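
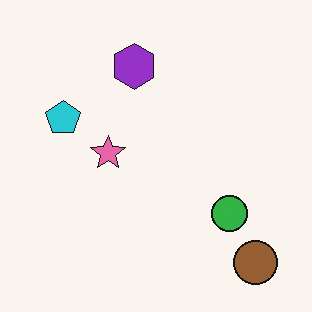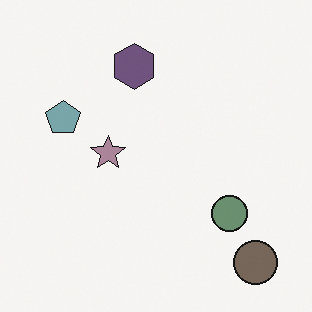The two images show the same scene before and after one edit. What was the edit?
The second image is the first heavily desaturated.

All colors are more muted and greyish — a global saturation change.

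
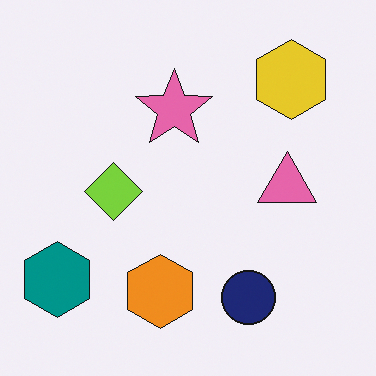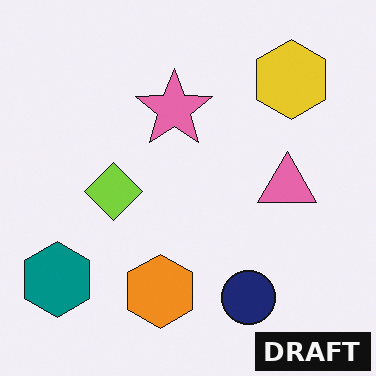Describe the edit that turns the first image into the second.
Watermarked with the text "DRAFT" in the lower-right corner.

A dark label reading "DRAFT" appears in the lower-right corner.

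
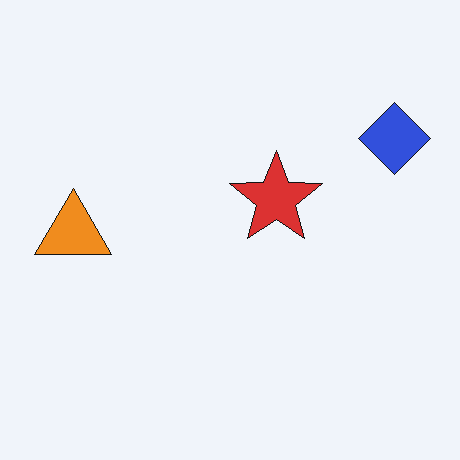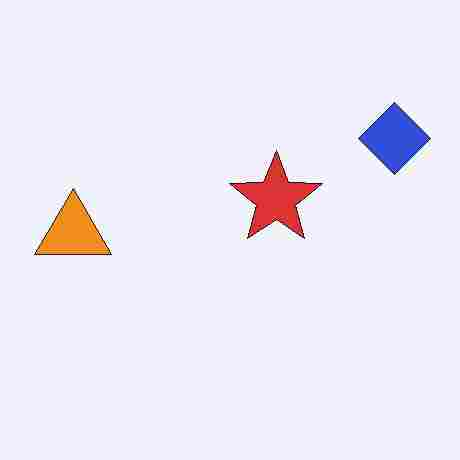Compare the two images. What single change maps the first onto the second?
It was degraded with heavy JPEG compression.

Blocky 8×8 compression artifacts appear around shape edges and the flat background shows ringing — characteristic JPEG degradation.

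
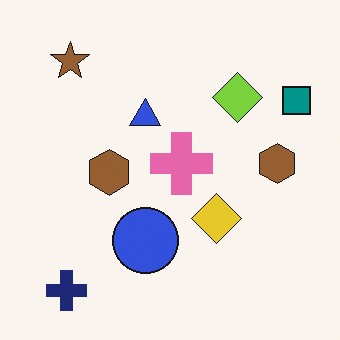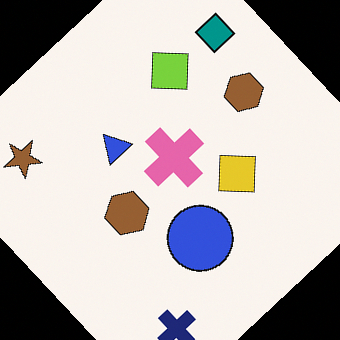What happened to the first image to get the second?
The image was rotated counter-clockwise by a large amount — several tens of degrees.

Every shape is tilted by the same angle and the image corners show triangular fill wedges — a whole-image rotation by a non-right angle.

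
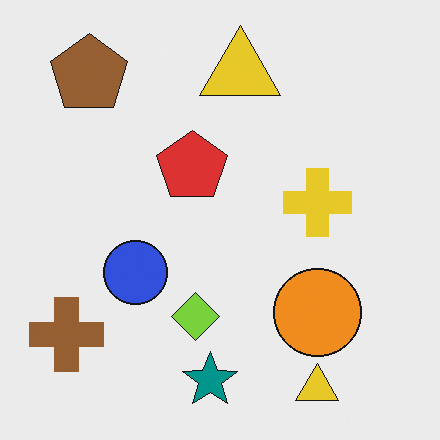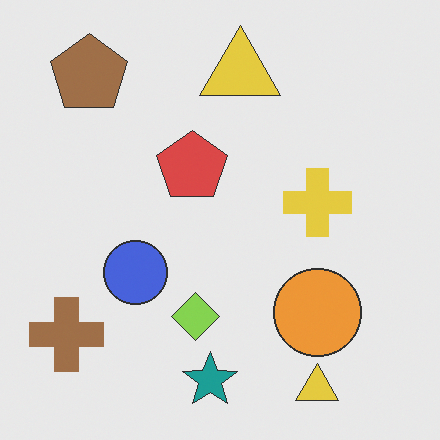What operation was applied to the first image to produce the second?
The transformation is: given slightly reduced contrast.

Tones are pushed toward mid-grey across the whole image — a global contrast change.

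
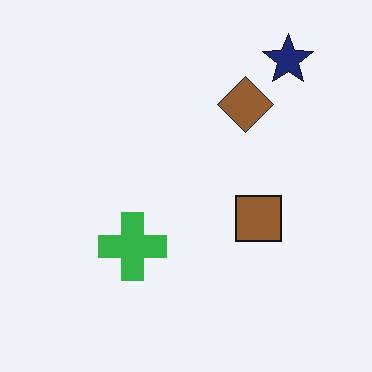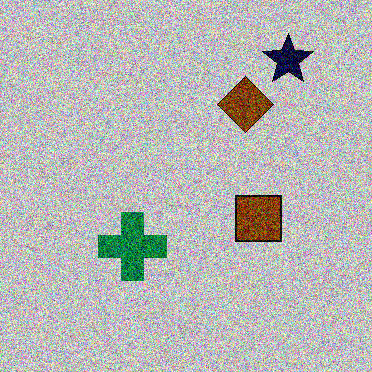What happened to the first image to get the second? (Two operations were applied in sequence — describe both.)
The transformation is: heavily posterized to just a handful of flat colors, then degraded with heavy additive noise.

Each flat color has snapped to a coarser quantized level — most visibly, the near-white background has dropped to a flat grey. Random speckle covers the whole image, including the flat background.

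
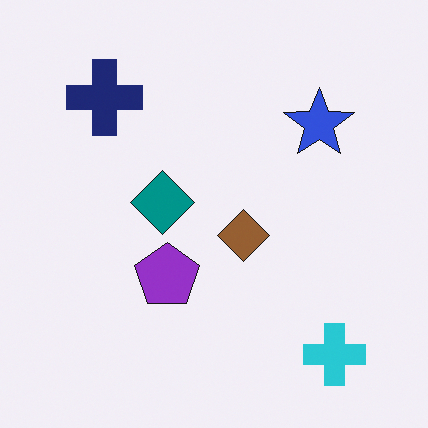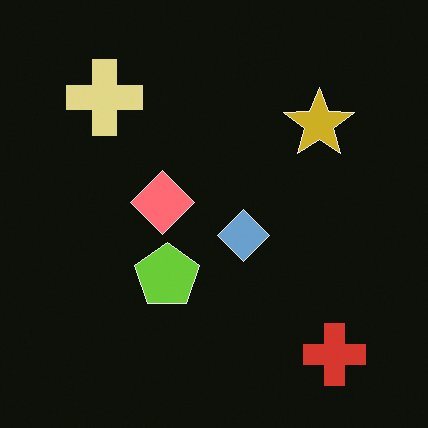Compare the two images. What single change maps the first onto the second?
The image was color-inverted (negative).

The light background has become dark and every shape's color is its complement — a photographic negative.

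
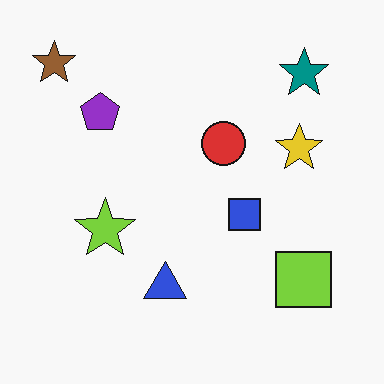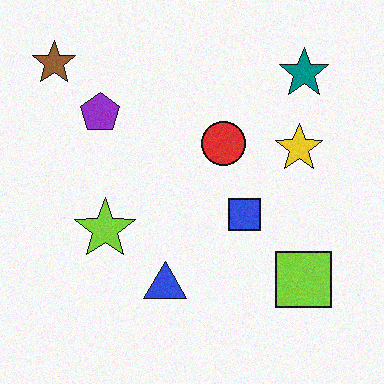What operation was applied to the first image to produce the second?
It was degraded with subtle gaussian noise.

Random speckle covers the whole image, including the flat background.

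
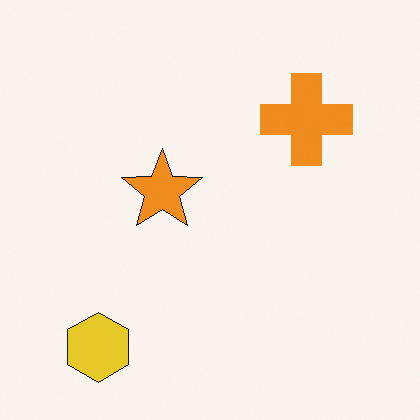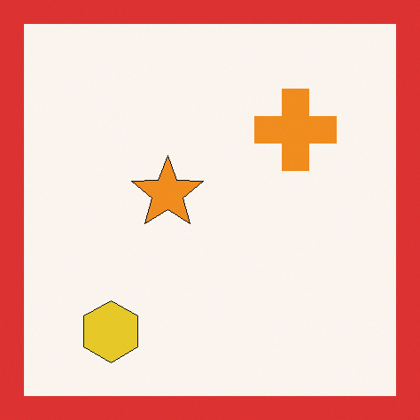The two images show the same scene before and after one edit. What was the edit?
This is the original image framed with a red border.

A solid red frame runs around the edge of the second image, with the content slightly shrunk inside it.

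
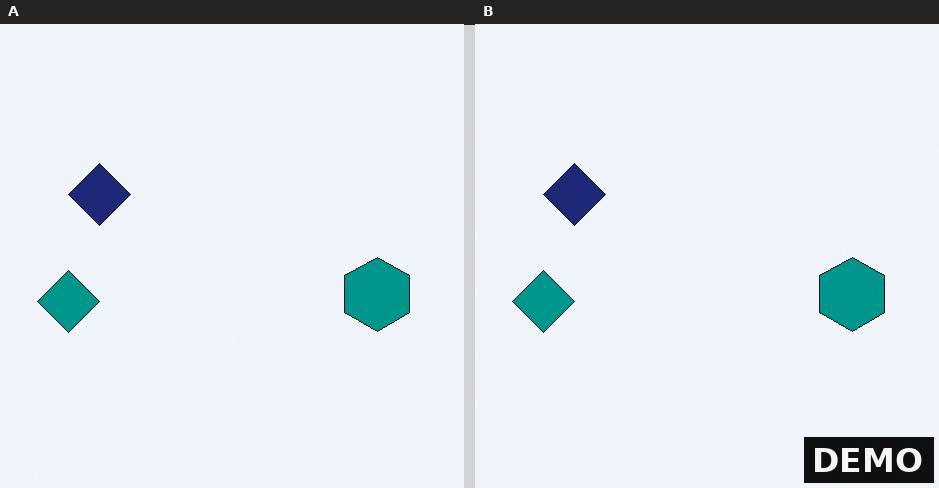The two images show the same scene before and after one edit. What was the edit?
It was watermarked with the text "DEMO" in the lower-right corner.

A dark label reading "DEMO" appears in the lower-right corner.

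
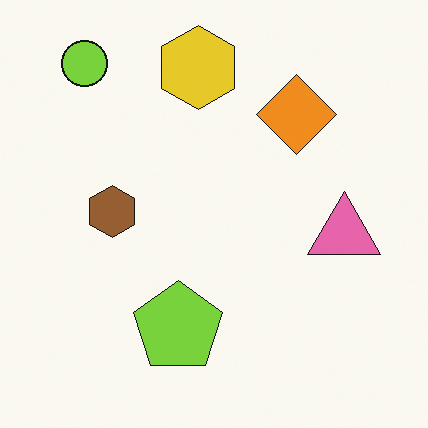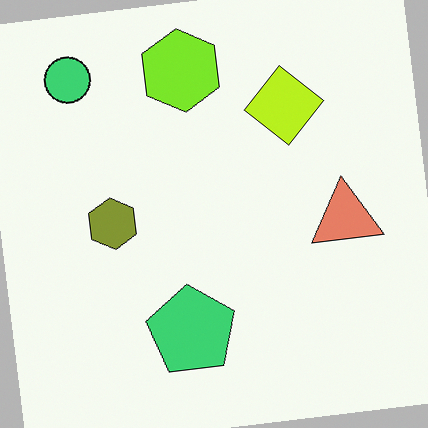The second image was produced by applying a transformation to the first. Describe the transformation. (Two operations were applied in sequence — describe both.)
The image was hue-shifted slightly, then rotated counter-clockwise by a small amount.

Every shape's color has rotated by the same amount around the hue wheel — a uniform hue shift. Every shape is tilted by the same angle and the image corners show triangular fill wedges — a whole-image rotation by a non-right angle.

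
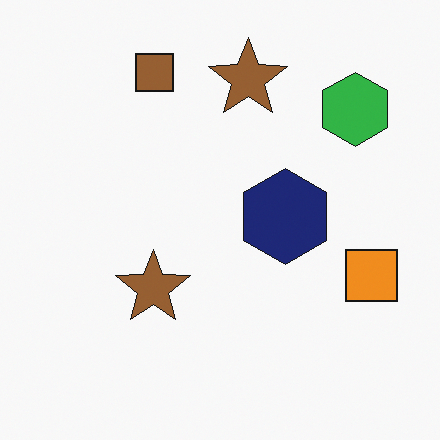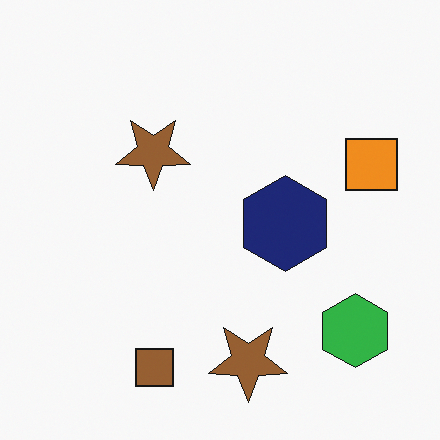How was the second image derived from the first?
This is the original image flipped vertically (top ↔ bottom).

The brown square is in the top of the first image and the bottom of the second — shapes on opposite sides of the horizontal midline have swapped in a mirror flip.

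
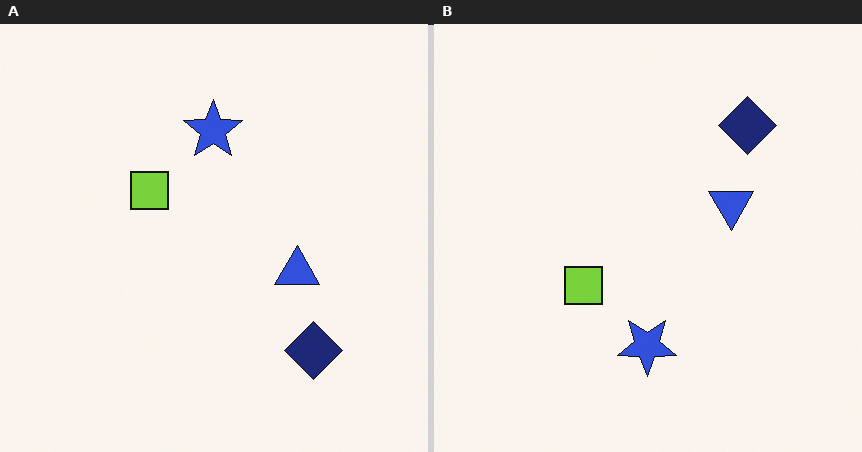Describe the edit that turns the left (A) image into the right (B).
The image was flipped vertically (top ↔ bottom).

The navy diamond is in the bottom-right of the left (A) image and the top-right of the right (B) — shapes on opposite sides of the horizontal midline have swapped in a mirror flip.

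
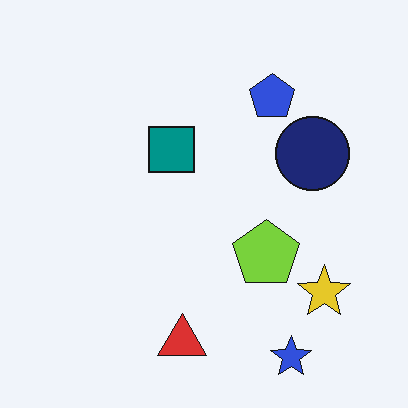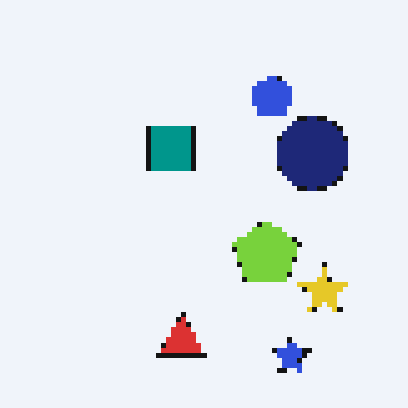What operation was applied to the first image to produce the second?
Lightly pixelated (a mild mosaic effect).

Shapes are reduced to large square blocks; fine edges and outlines are lost — a downscale-then-upscale (mosaic) effect.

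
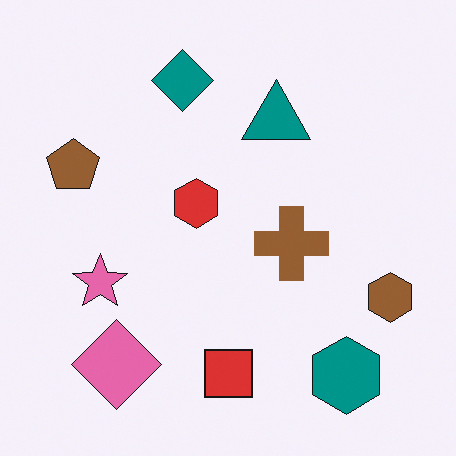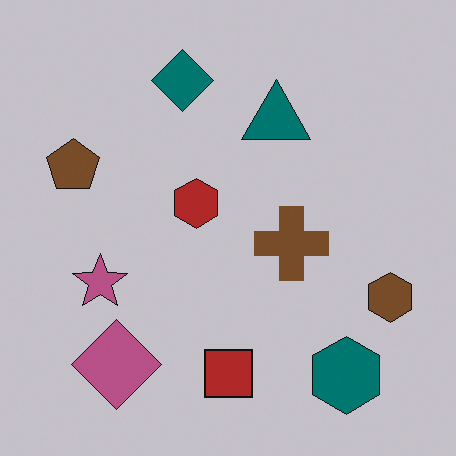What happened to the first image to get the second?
This is the original image slightly darkened.

Every pixel — background and shapes alike — is uniformly darkened.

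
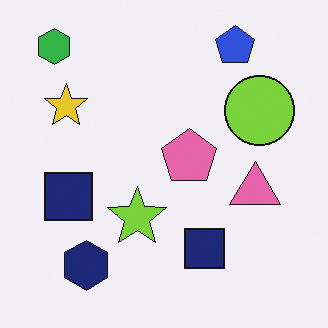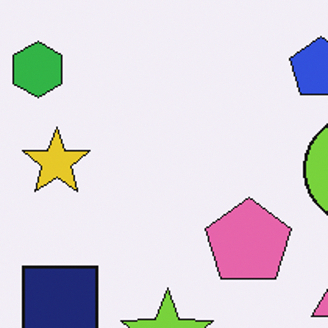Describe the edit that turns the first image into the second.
The second image is the first cropped to a modestly smaller region and rescaled.

The visible shapes are larger and the field of view is narrower; shapes near the original edges may be partly or wholly outside the frame — a crop-and-rescale.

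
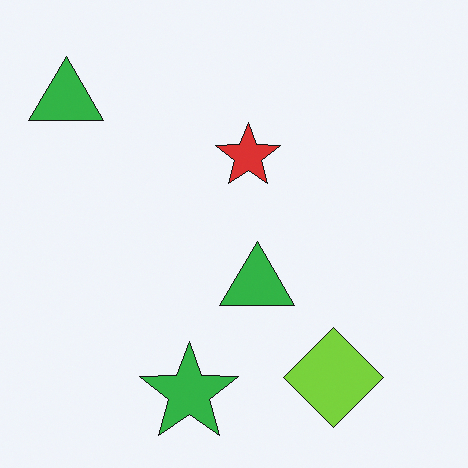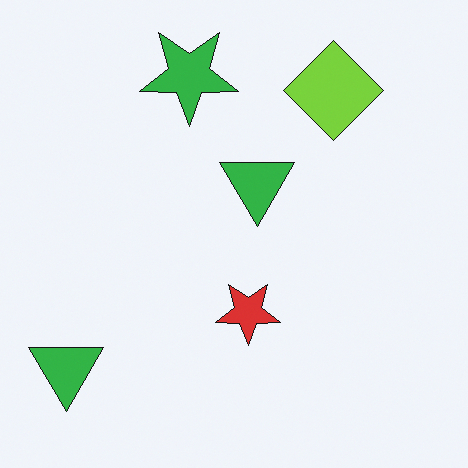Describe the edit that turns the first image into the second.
This is the original image flipped vertically (top ↔ bottom).

The green star is in the bottom of the first image and the top of the second — shapes on opposite sides of the horizontal midline have swapped in a mirror flip.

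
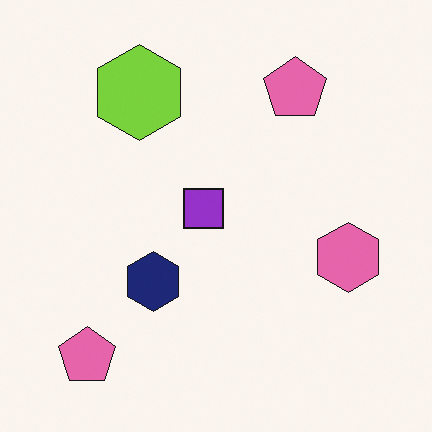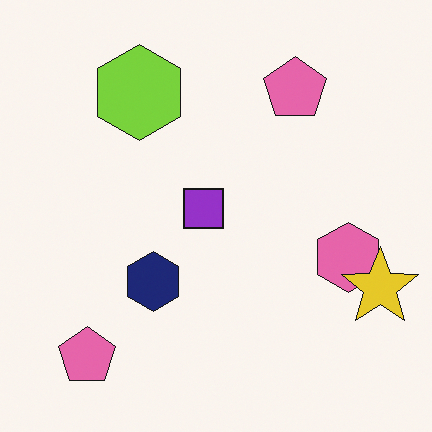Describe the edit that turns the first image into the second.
The transformation is: overlaid with an additional yellow star.

A yellow star appears in the second image that is absent from the first.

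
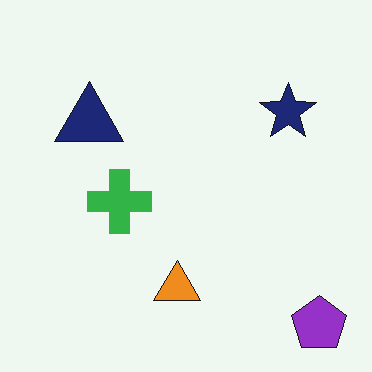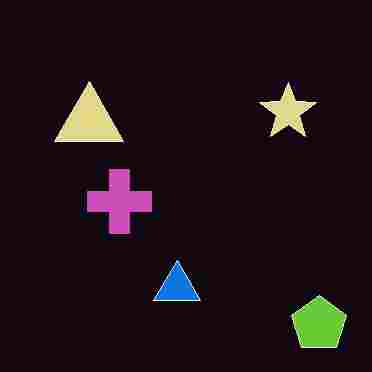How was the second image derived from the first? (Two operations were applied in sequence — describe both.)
It was degraded with heavy JPEG compression, then color-inverted (negative).

Blocky 8×8 compression artifacts appear around shape edges and the flat background shows ringing — characteristic JPEG degradation. The light background has become dark and every shape's color is its complement — a photographic negative.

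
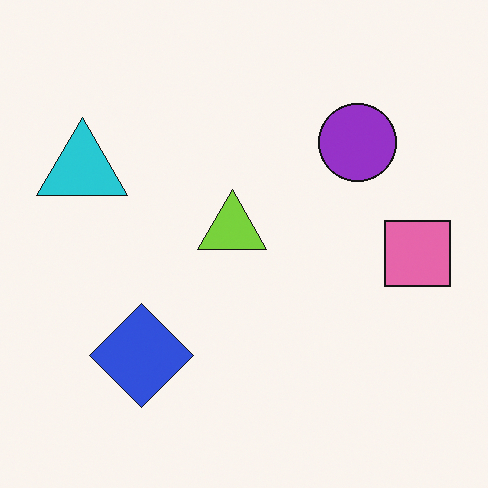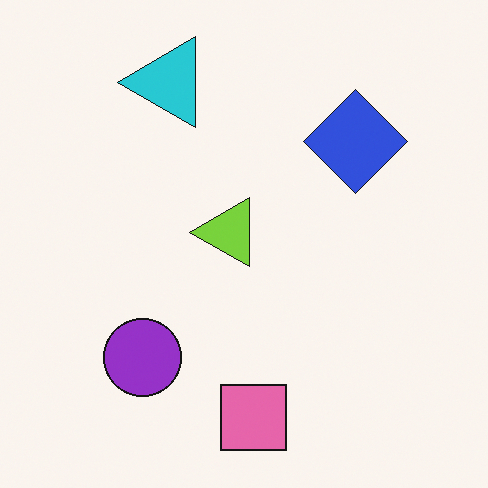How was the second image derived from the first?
Transposed (reflected across the top-left ↔ bottom-right diagonal).

Shapes have swapped their row and column positions — what was in the top-right is now in the bottom-left — a diagonal reflection.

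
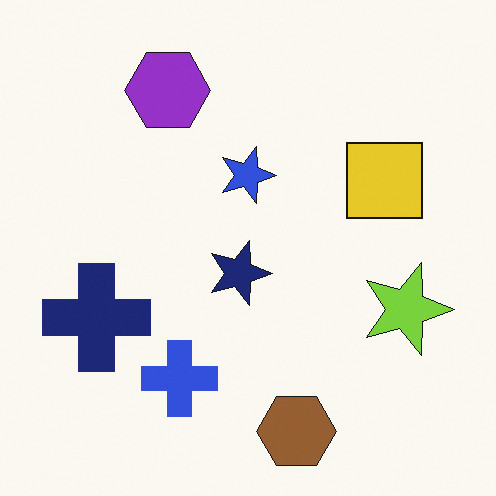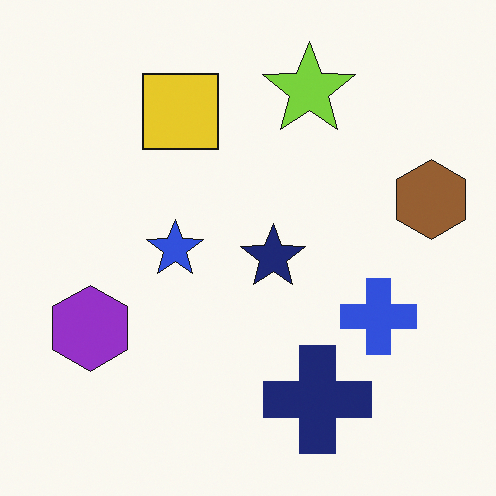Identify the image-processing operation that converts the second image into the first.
It was rotated 90° clockwise.

The brown hexagon sits in the right of the second image and the bottom of the first — consistent with a whole-image 90° clockwise rotation.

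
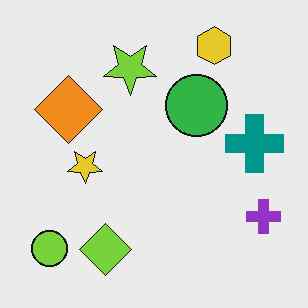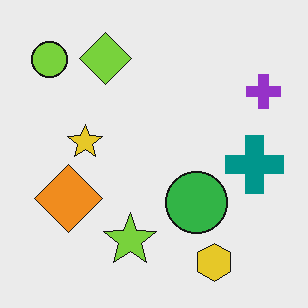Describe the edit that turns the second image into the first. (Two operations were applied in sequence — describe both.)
This is the original image flipped vertically (top ↔ bottom), then JPEG-compressed with visible artifacts.

The yellow hexagon is in the bottom-right of the second image and the top-right of the first — shapes on opposite sides of the horizontal midline have swapped in a mirror flip. Blocky 8×8 compression artifacts appear around shape edges and the flat background shows ringing — characteristic JPEG degradation.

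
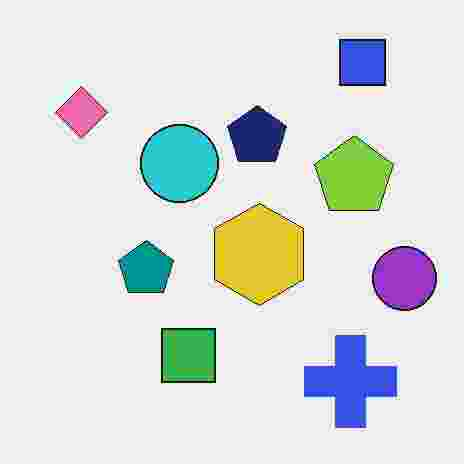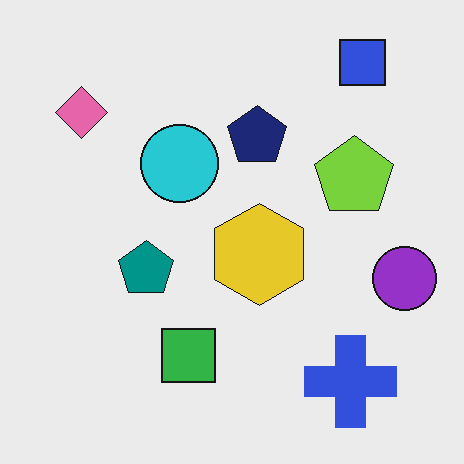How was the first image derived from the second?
Degraded with heavy JPEG compression.

Blocky 8×8 compression artifacts appear around shape edges and the flat background shows ringing — characteristic JPEG degradation.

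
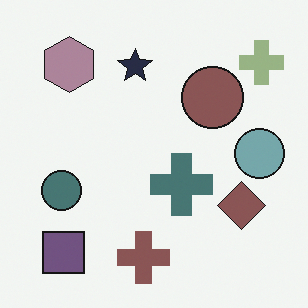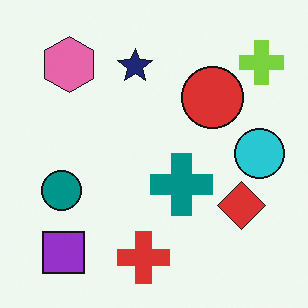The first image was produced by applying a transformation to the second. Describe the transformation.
Heavily desaturated.

All colors are more muted and greyish — a global saturation change.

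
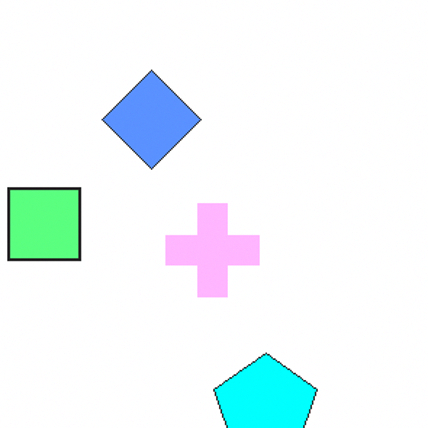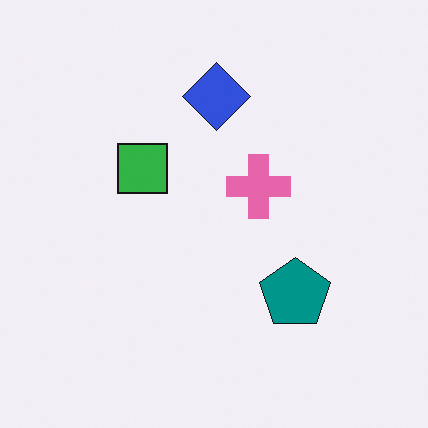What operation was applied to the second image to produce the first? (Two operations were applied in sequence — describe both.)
It was substantially brightened, then cropped slightly and scaled back up.

Every pixel — background and shapes alike — is uniformly brightened. The visible shapes are larger and the field of view is narrower; shapes near the original edges may be partly or wholly outside the frame — a crop-and-rescale.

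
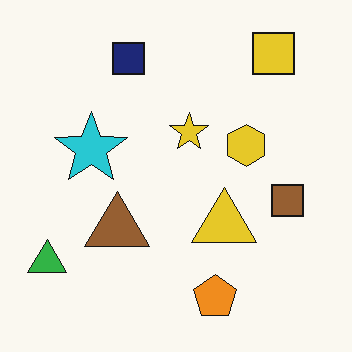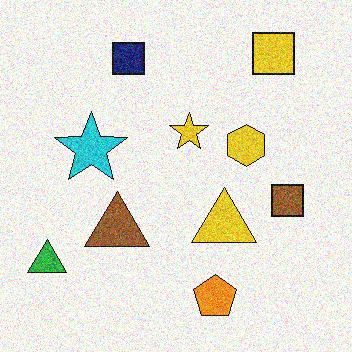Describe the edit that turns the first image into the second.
The image was degraded with visible gaussian noise.

Random speckle covers the whole image, including the flat background.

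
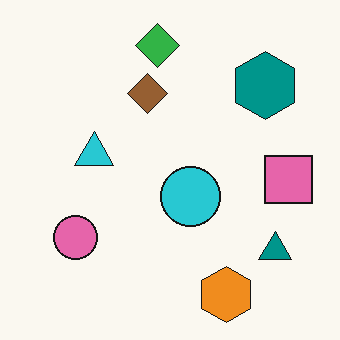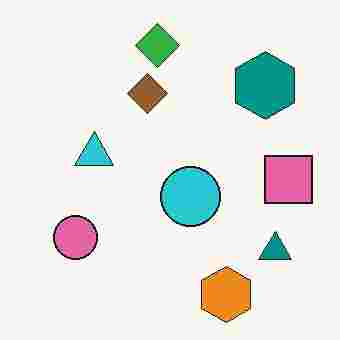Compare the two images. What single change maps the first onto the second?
This is the original image degraded with heavy JPEG compression.

Blocky 8×8 compression artifacts appear around shape edges and the flat background shows ringing — characteristic JPEG degradation.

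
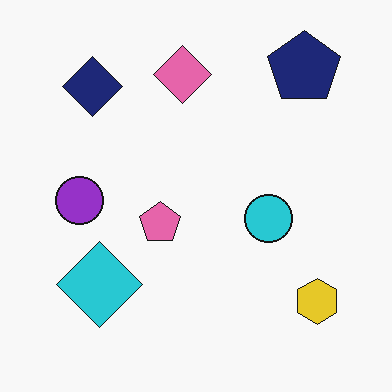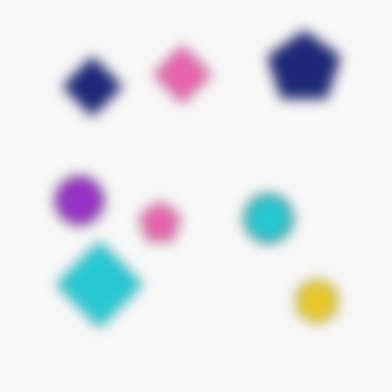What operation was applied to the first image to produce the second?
The image was strongly gaussian-blurred.

Shape edges and outlines are uniformly softened across the whole image.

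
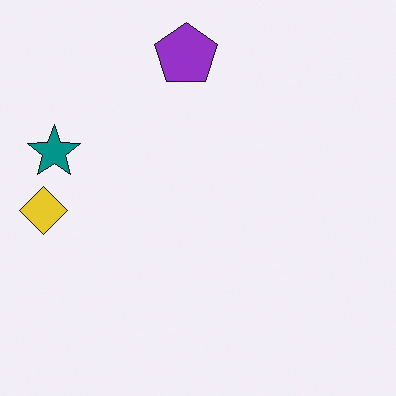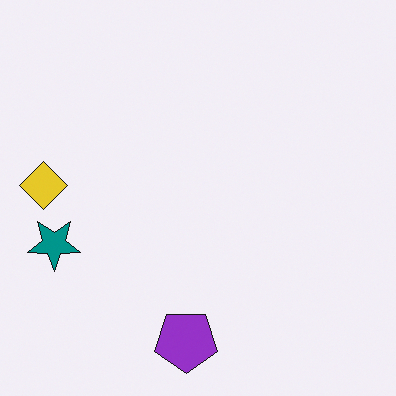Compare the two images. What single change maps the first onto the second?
Flipped vertically (top ↔ bottom).

The purple pentagon is in the top of the first image and the bottom of the second — shapes on opposite sides of the horizontal midline have swapped in a mirror flip.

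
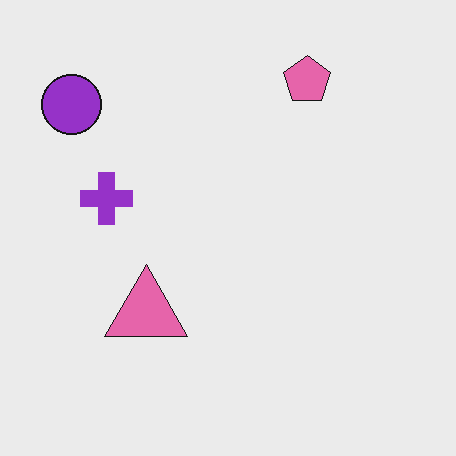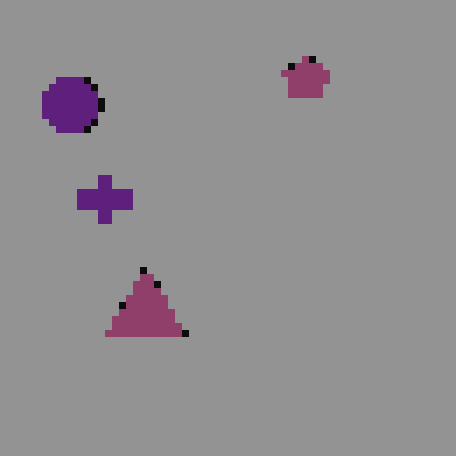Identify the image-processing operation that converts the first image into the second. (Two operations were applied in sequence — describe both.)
This is the original image noticeably darkened, then moderately pixelated.

Every pixel — background and shapes alike — is uniformly darkened. Shapes are reduced to large square blocks; fine edges and outlines are lost — a downscale-then-upscale (mosaic) effect.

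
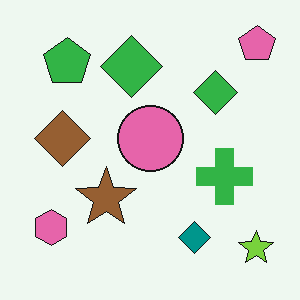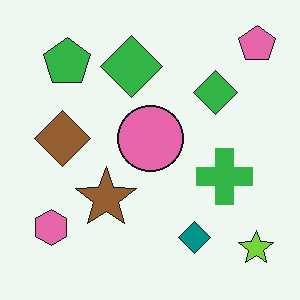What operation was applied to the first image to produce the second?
JPEG-compressed with visible artifacts.

Blocky 8×8 compression artifacts appear around shape edges and the flat background shows ringing — characteristic JPEG degradation.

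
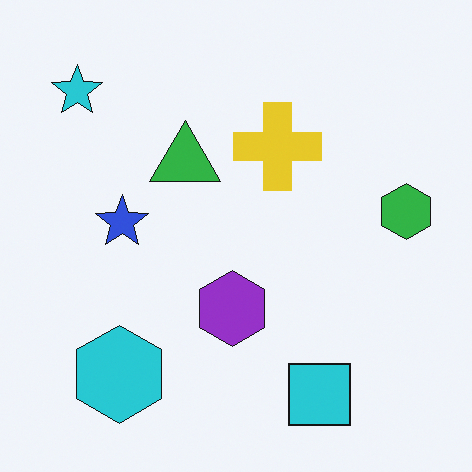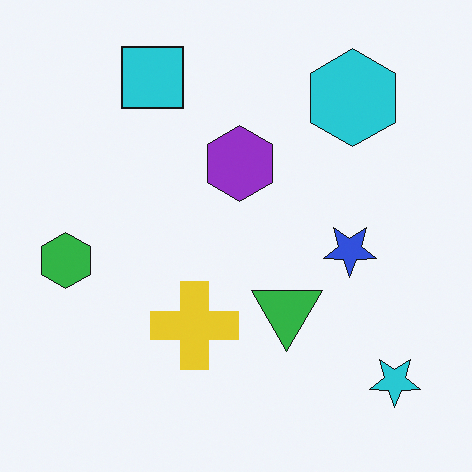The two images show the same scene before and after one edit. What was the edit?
This is the original image rotated 180°.

The cyan star sits in the top-left of the first image and the bottom-right of the second — consistent with a whole-image 180° rotation.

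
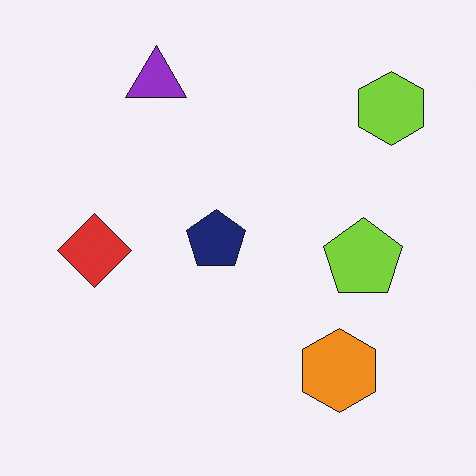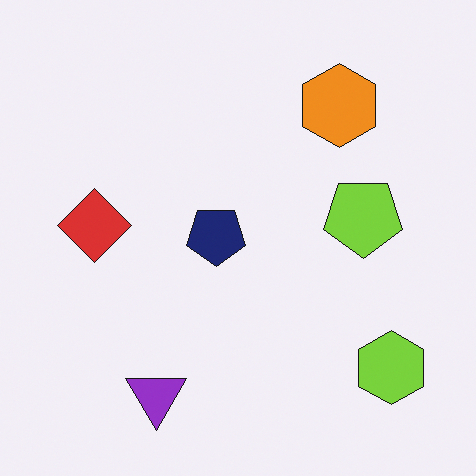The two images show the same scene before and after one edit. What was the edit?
The second image is the first flipped vertically (top ↔ bottom).

The purple triangle is in the top-left of the first image and the bottom-left of the second — shapes on opposite sides of the horizontal midline have swapped in a mirror flip.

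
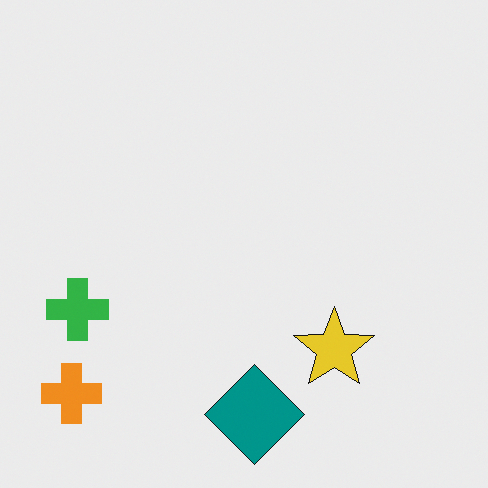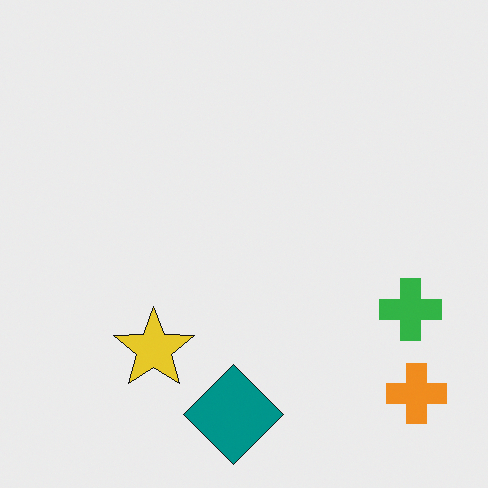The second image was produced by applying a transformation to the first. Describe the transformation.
The transformation is: flipped horizontally (left ↔ right).

The orange cross is in the bottom-left of the first image and the bottom-right of the second — shapes on opposite sides of the vertical midline have swapped in a mirror flip.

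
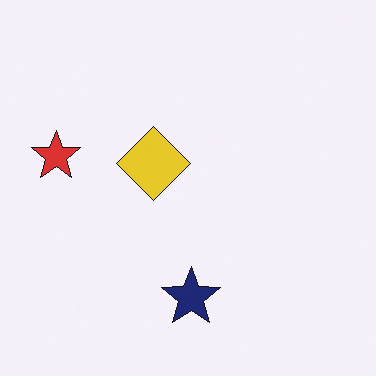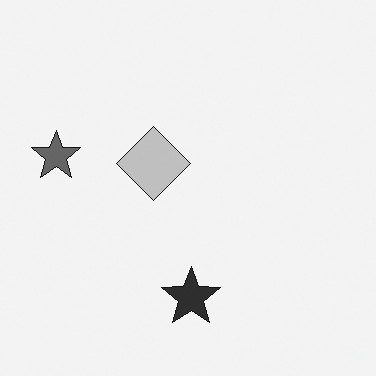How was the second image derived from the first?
The second image is the first converted to grayscale.

All color is removed — every shape is now a shade of grey.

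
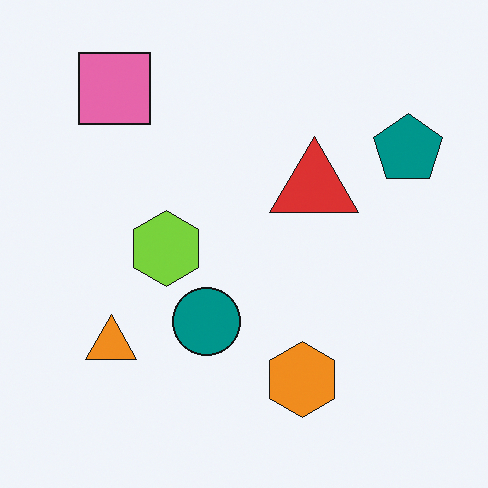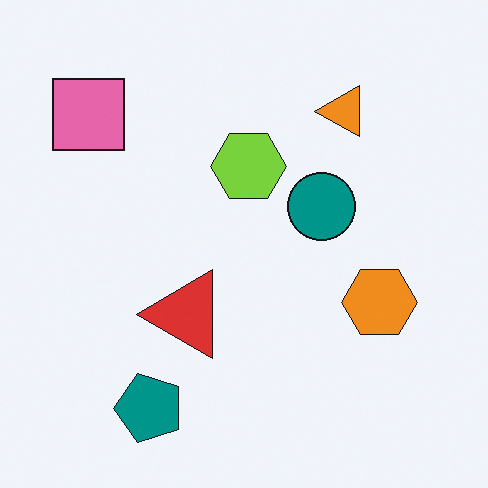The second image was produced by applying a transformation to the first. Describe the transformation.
It was transposed (reflected across the top-left ↔ bottom-right diagonal).

Shapes have swapped their row and column positions — what was in the top-right is now in the bottom-left — a diagonal reflection.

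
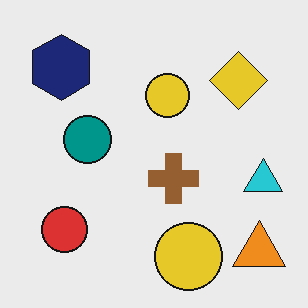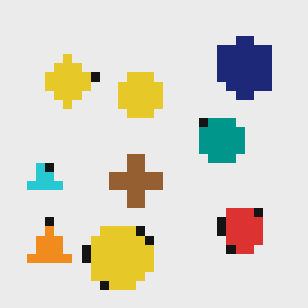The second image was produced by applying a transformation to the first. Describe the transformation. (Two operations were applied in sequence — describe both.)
It was flipped horizontally (left ↔ right), then coarsely pixelated.

The cyan triangle is in the right of the first image and the left of the second — shapes on opposite sides of the vertical midline have swapped in a mirror flip. Shapes are reduced to large square blocks; fine edges and outlines are lost — a downscale-then-upscale (mosaic) effect.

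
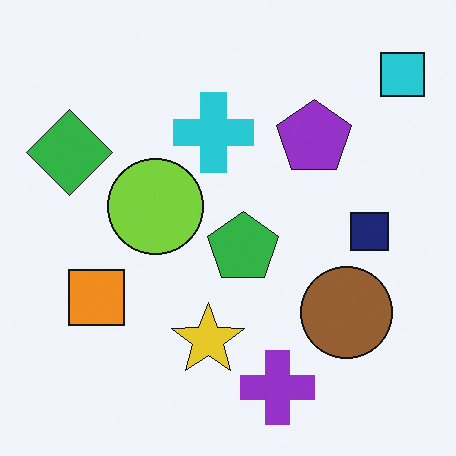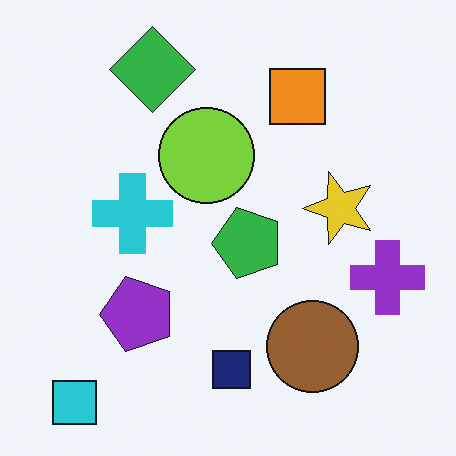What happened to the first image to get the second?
The second image is the first transposed (reflected across the top-left ↔ bottom-right diagonal).

Shapes have swapped their row and column positions — what was in the top-right is now in the bottom-left — a diagonal reflection.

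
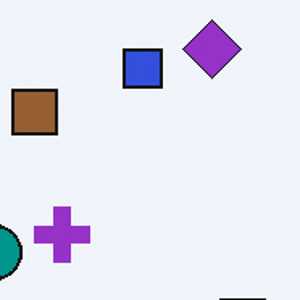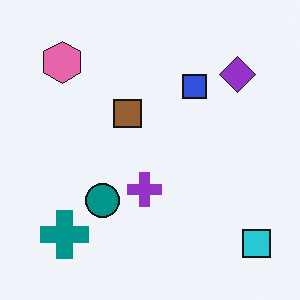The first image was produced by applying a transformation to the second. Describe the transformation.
The image was cropped slightly and scaled back up.

The visible shapes are larger and the field of view is narrower; shapes near the original edges may be partly or wholly outside the frame — a crop-and-rescale.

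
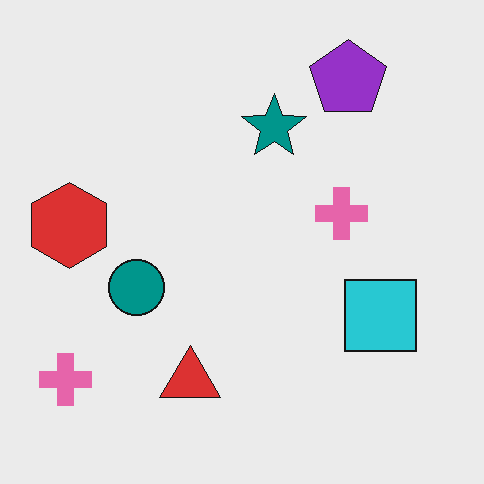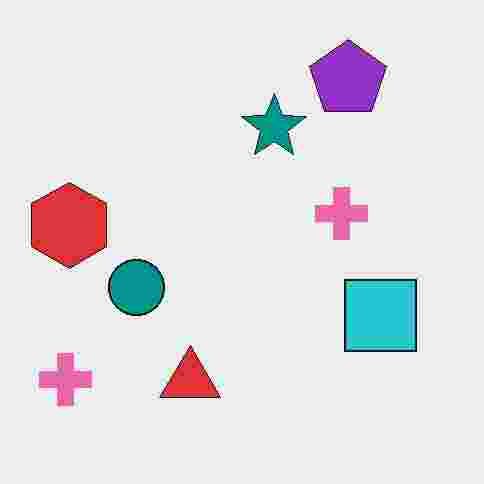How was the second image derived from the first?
The second image is the first degraded with heavy JPEG compression.

Blocky 8×8 compression artifacts appear around shape edges and the flat background shows ringing — characteristic JPEG degradation.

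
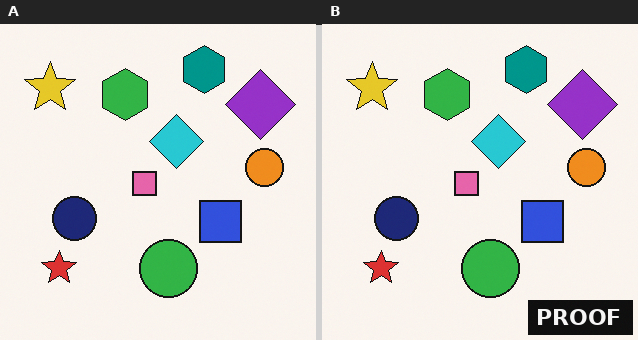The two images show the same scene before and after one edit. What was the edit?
This is the original image watermarked with the text "PROOF" in the lower-right corner.

A dark label reading "PROOF" appears in the lower-right corner.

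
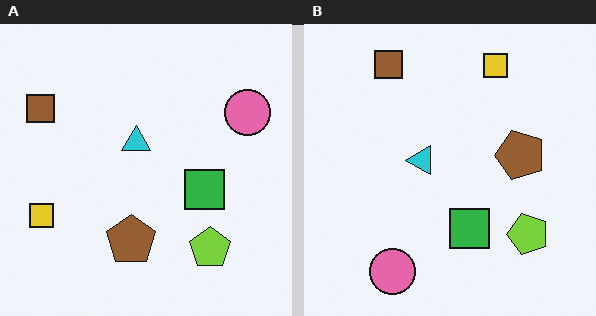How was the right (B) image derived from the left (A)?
The right (B) image is the left (A) transposed (reflected across the top-left ↔ bottom-right diagonal).

Shapes have swapped their row and column positions — what was in the top-right is now in the bottom-left — a diagonal reflection.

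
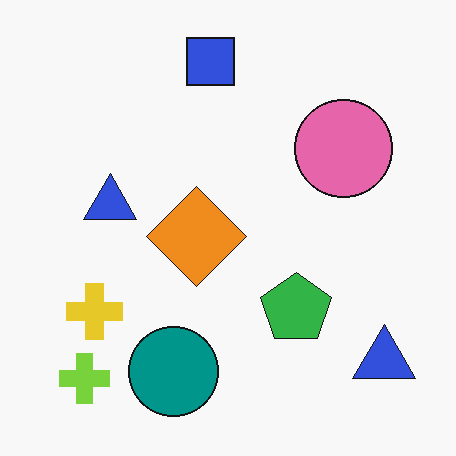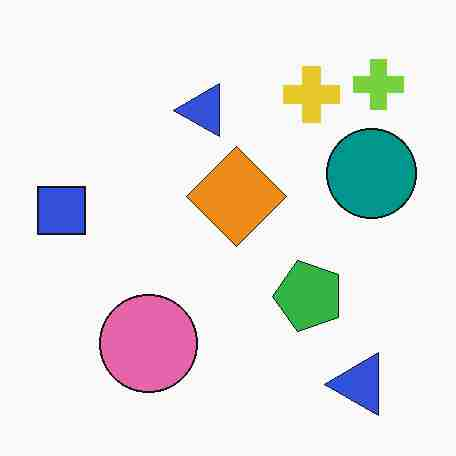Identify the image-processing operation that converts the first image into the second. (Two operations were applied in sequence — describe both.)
The transformation is: transposed (reflected across the top-left ↔ bottom-right diagonal), then degraded with heavy JPEG compression.

Shapes have swapped their row and column positions — what was in the top-right is now in the bottom-left — a diagonal reflection. Blocky 8×8 compression artifacts appear around shape edges and the flat background shows ringing — characteristic JPEG degradation.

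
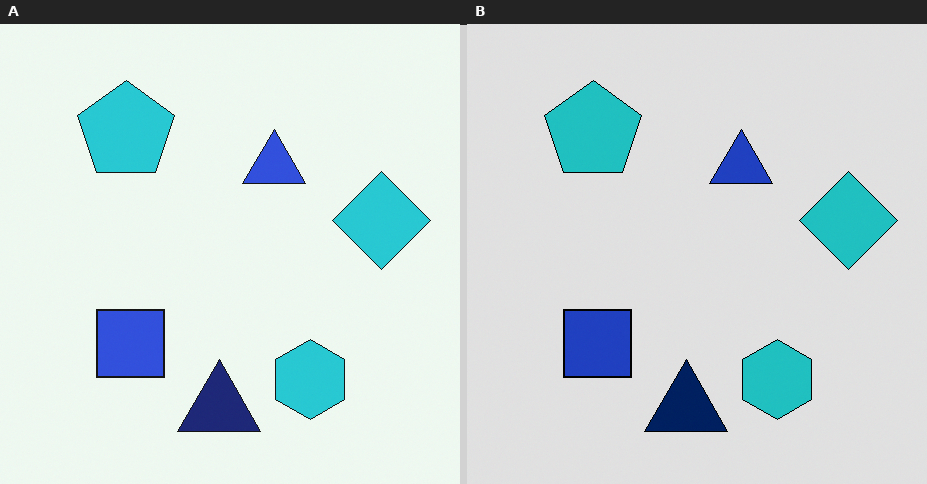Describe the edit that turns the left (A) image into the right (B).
The image was posterized to a reduced palette.

Each flat color has snapped to a coarser quantized level — most visibly, the near-white background has dropped to a flat grey.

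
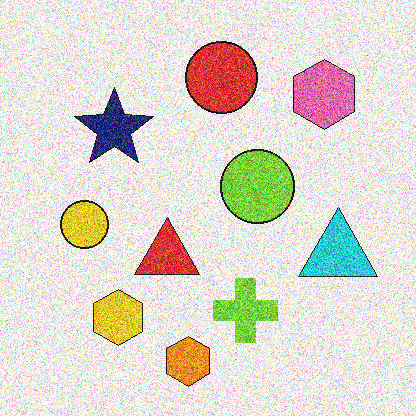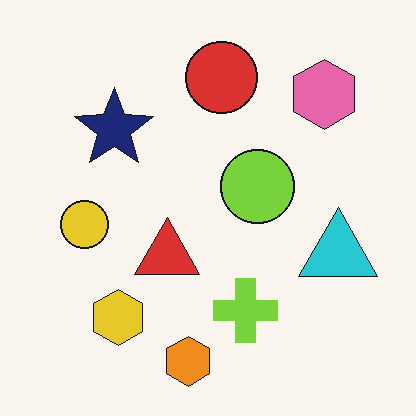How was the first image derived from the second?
This is the original image degraded with a thick layer of grain.

Random speckle covers the whole image, including the flat background.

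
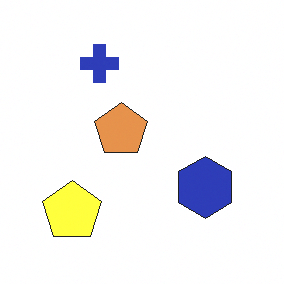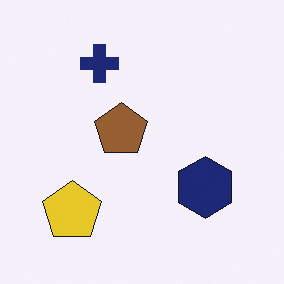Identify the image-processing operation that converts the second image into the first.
The transformation is: noticeably brightened.

Every pixel — background and shapes alike — is uniformly brightened.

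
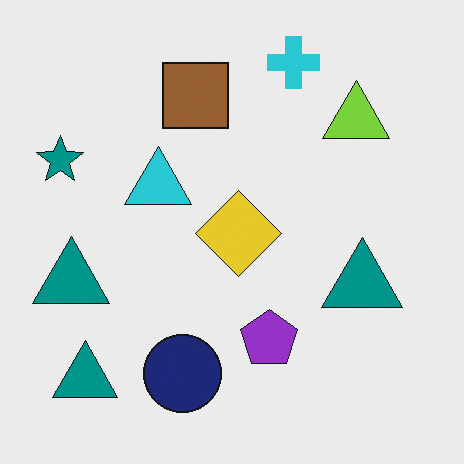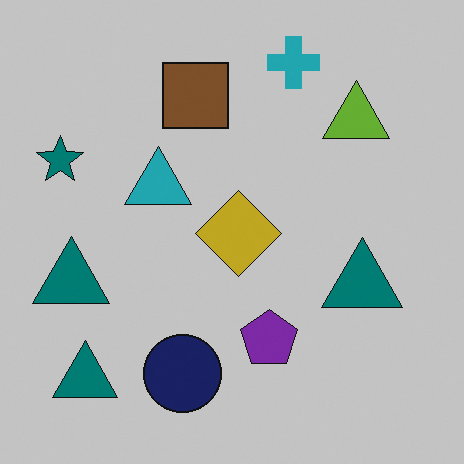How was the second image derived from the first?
The transformation is: darkened a little.

Every pixel — background and shapes alike — is uniformly darkened.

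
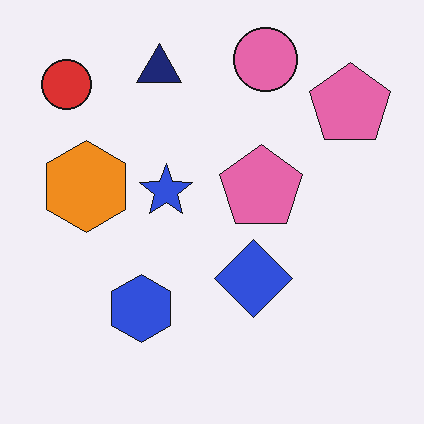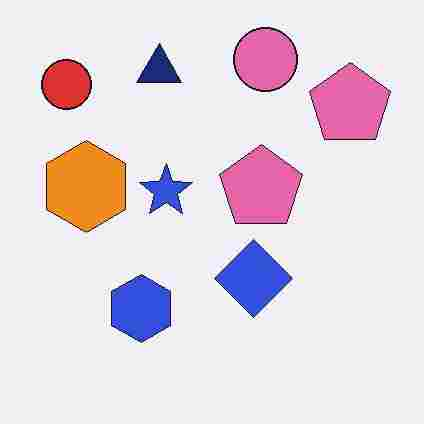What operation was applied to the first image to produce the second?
The second image is the first heavily JPEG-compressed with obvious blocking artifacts.

Blocky 8×8 compression artifacts appear around shape edges and the flat background shows ringing — characteristic JPEG degradation.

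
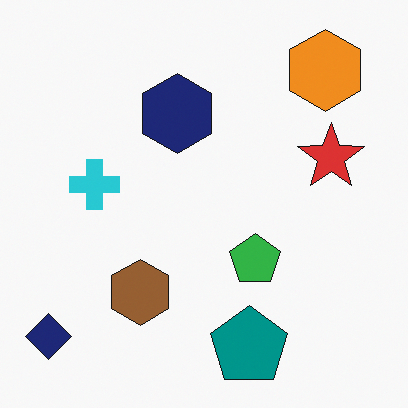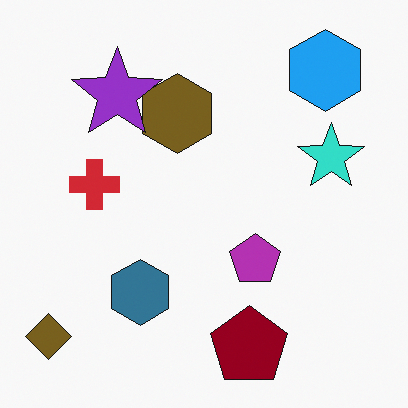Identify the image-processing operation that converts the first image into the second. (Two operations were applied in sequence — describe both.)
The transformation is: hue-shifted by a large amount, then overlaid with an additional purple star.

Every shape's color has rotated by the same amount around the hue wheel — a uniform hue shift. A purple star appears in the second image that is absent from the first.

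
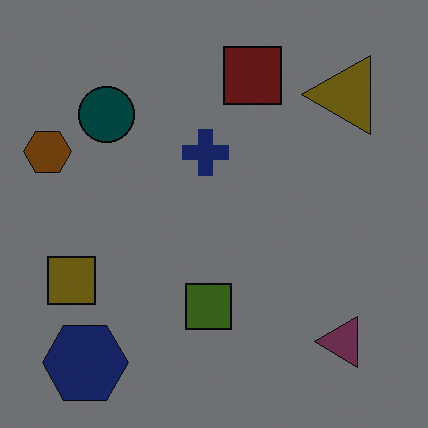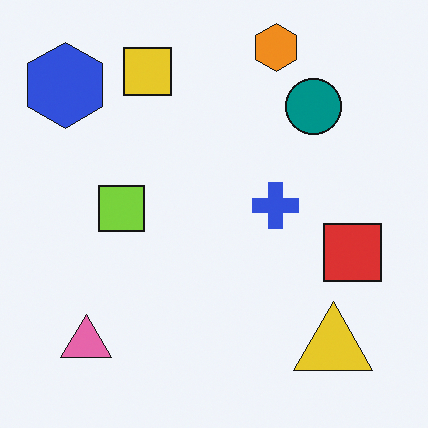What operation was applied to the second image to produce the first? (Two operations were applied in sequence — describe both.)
The first image is the second noticeably darkened, then rotated 90° counter-clockwise.

Every pixel — background and shapes alike — is uniformly darkened. The blue hexagon sits in the top-left of the second image and the bottom-left of the first — consistent with a whole-image 90° counter-clockwise rotation.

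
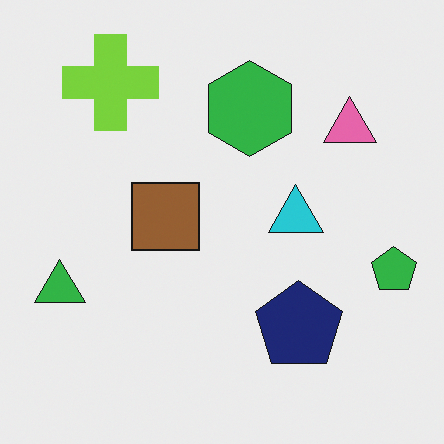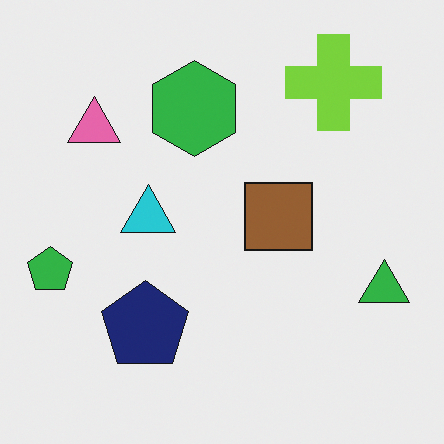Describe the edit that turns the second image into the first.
The transformation is: flipped horizontally (left ↔ right).

The green pentagon is in the left of the second image and the right of the first — shapes on opposite sides of the vertical midline have swapped in a mirror flip.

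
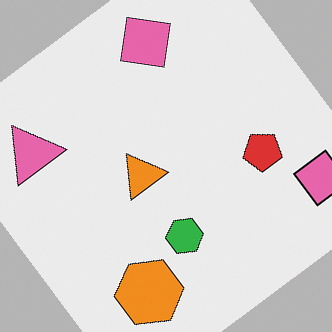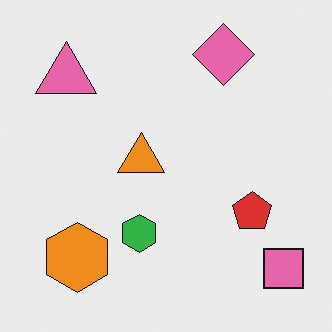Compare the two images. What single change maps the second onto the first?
Rotated counter-clockwise by a large amount — several tens of degrees.

Every shape is tilted by the same angle and the image corners show triangular fill wedges — a whole-image rotation by a non-right angle.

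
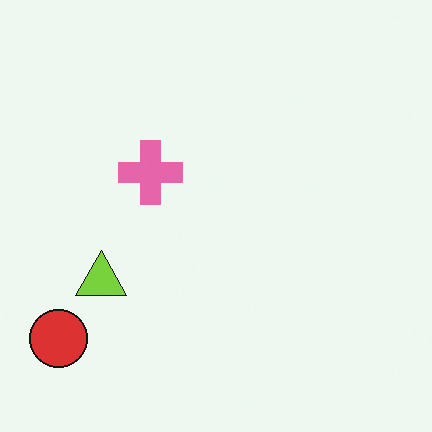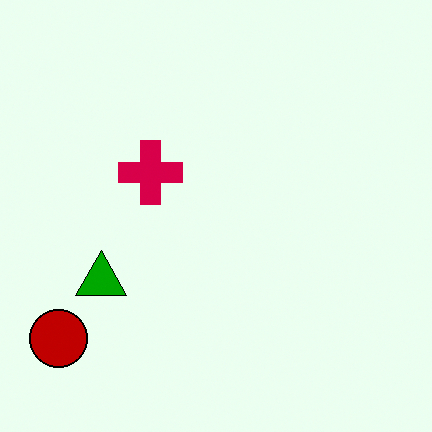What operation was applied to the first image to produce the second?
The second image is the first boosted in contrast.

Tones are pushed away from mid-grey across the whole image — a global contrast change.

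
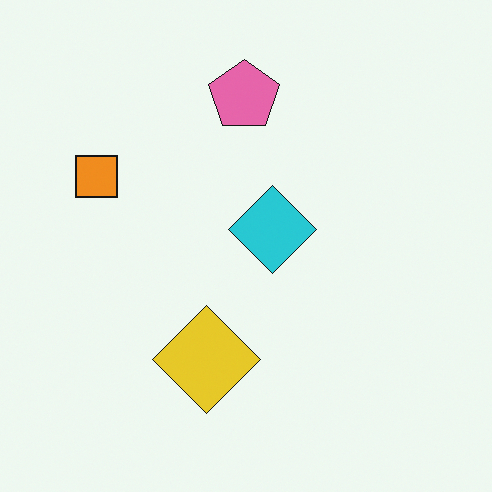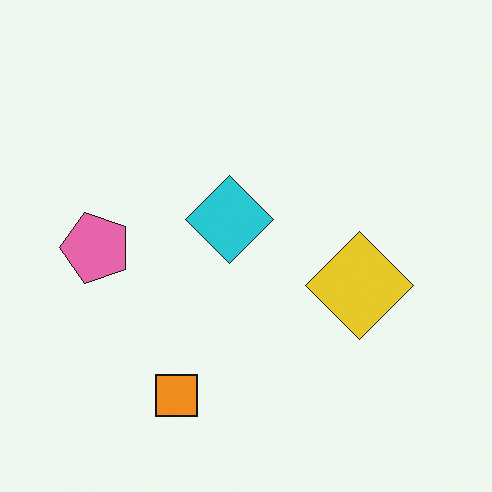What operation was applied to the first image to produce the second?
The second image is the first rotated 90° counter-clockwise.

The orange square sits in the left of the first image and the bottom of the second — consistent with a whole-image 90° counter-clockwise rotation.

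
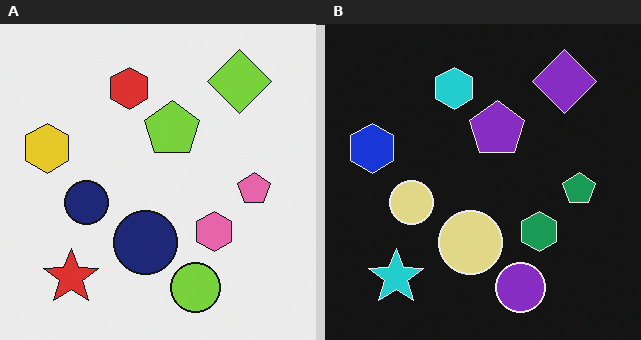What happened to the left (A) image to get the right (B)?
The right (B) image is the left (A) color-inverted (negative).

The light background has become dark and every shape's color is its complement — a photographic negative.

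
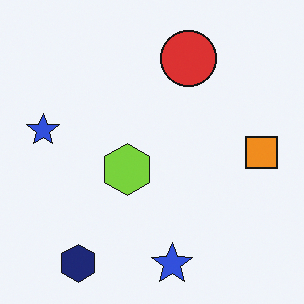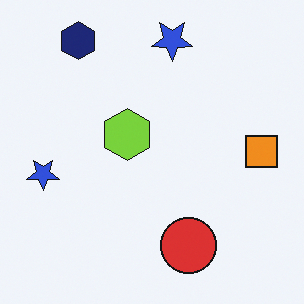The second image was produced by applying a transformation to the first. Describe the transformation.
It was flipped vertically (top ↔ bottom).

The navy hexagon is in the bottom-left of the first image and the top-left of the second — shapes on opposite sides of the horizontal midline have swapped in a mirror flip.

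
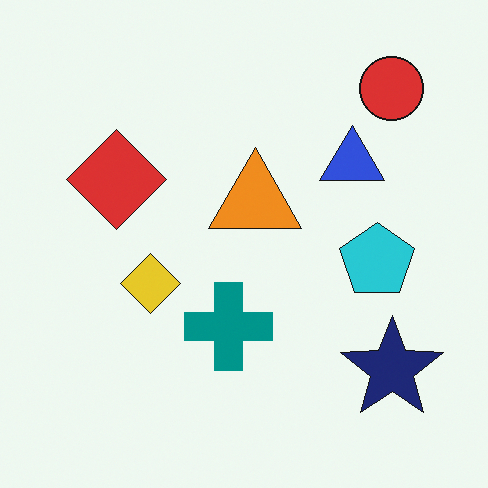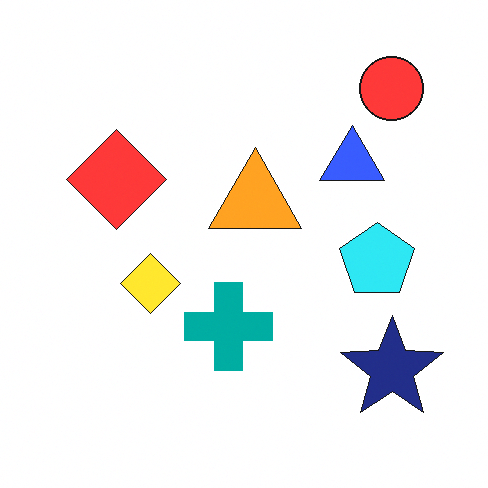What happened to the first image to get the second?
Brightened a little.

Every pixel — background and shapes alike — is uniformly brightened.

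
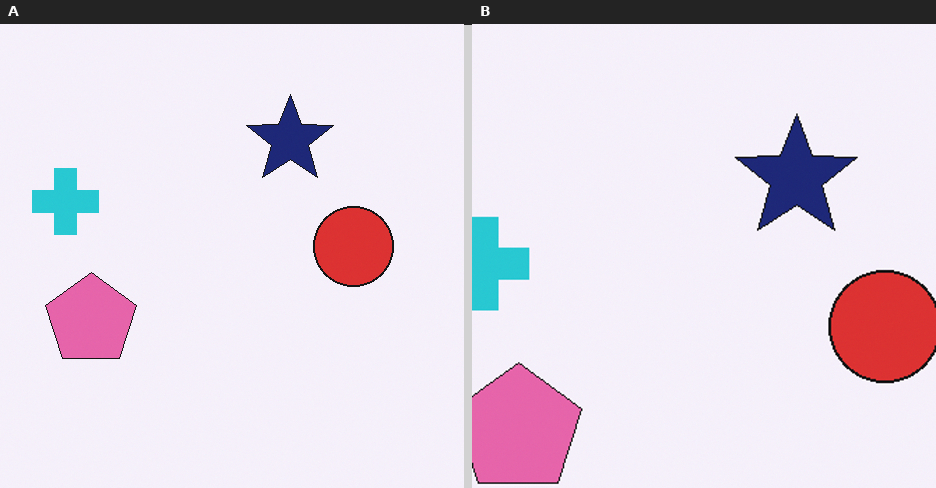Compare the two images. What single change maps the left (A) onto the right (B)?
Cropped slightly and scaled back up.

The visible shapes are larger and the field of view is narrower; shapes near the original edges may be partly or wholly outside the frame — a crop-and-rescale.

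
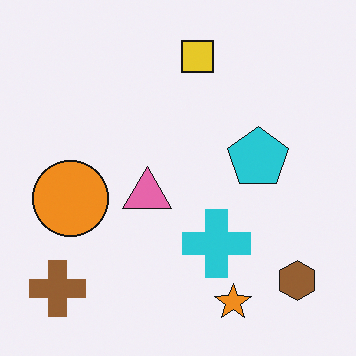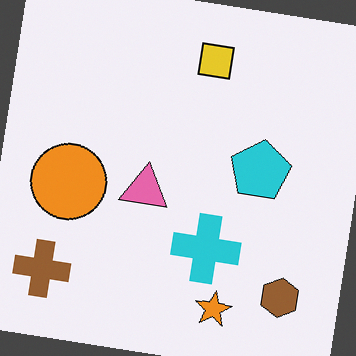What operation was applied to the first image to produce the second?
Rotated clockwise by a small amount.

Every shape is tilted by the same angle and the image corners show triangular fill wedges — a whole-image rotation by a non-right angle.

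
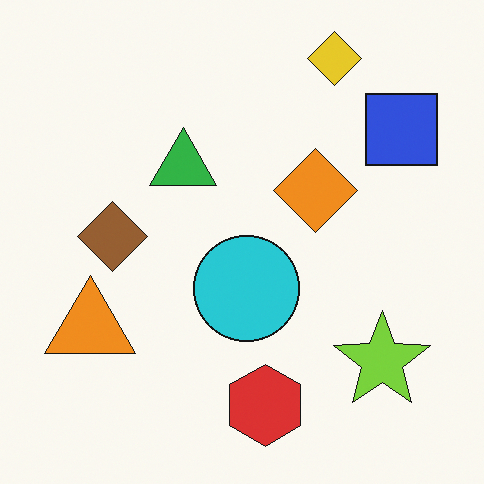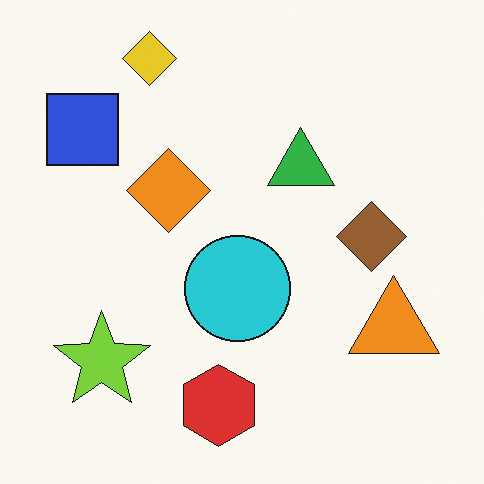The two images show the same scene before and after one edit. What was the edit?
The second image is the first flipped horizontally (left ↔ right).

The blue square is in the top-right of the first image and the top-left of the second — shapes on opposite sides of the vertical midline have swapped in a mirror flip.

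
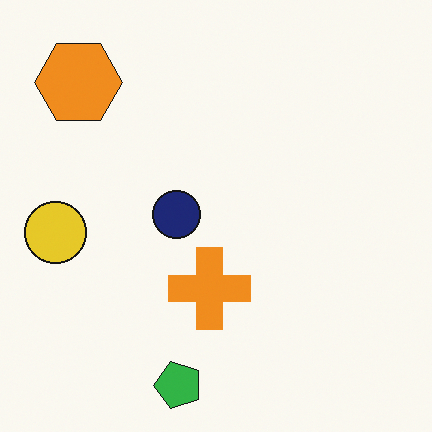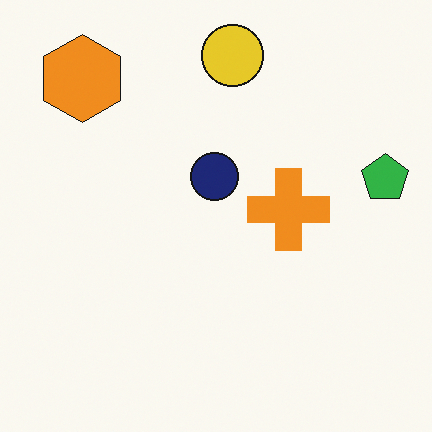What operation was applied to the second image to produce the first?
The first image is the second transposed (reflected across the top-left ↔ bottom-right diagonal).

Shapes have swapped their row and column positions — what was in the top-right is now in the bottom-left — a diagonal reflection.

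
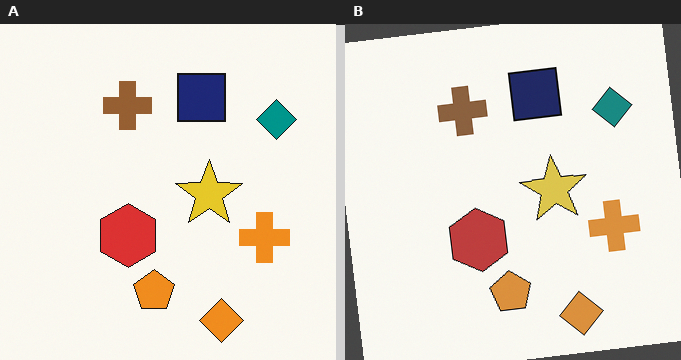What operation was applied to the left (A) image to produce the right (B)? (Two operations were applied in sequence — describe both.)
This is the original image rotated counter-clockwise by a small amount, then slightly desaturated.

Every shape is tilted by the same angle and the image corners show triangular fill wedges — a whole-image rotation by a non-right angle. All colors are more muted and greyish — a global saturation change.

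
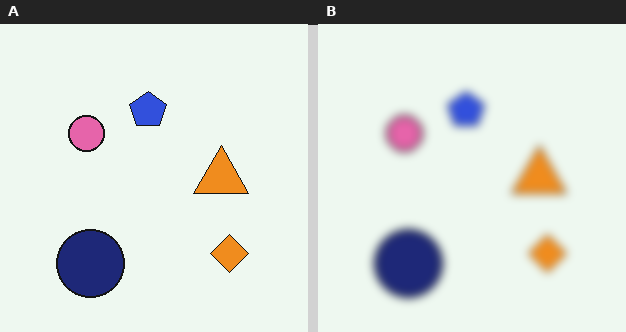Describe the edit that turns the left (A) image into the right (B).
This is the original image noticeably gaussian-blurred.

Shape edges and outlines are uniformly softened across the whole image.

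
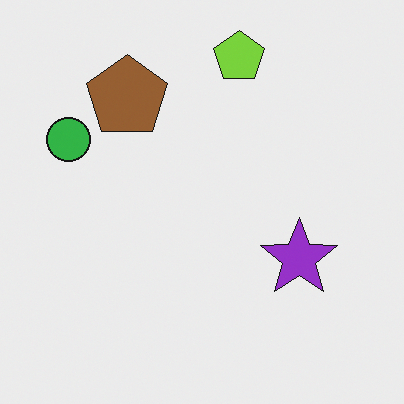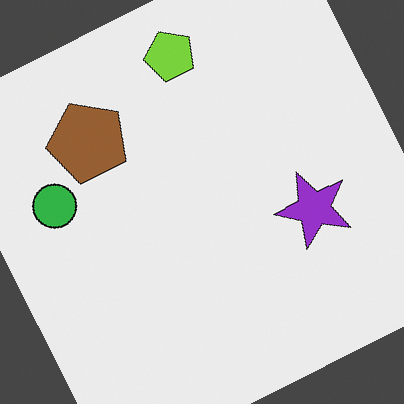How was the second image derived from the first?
Rotated counter-clockwise by a moderate amount.

Every shape is tilted by the same angle and the image corners show triangular fill wedges — a whole-image rotation by a non-right angle.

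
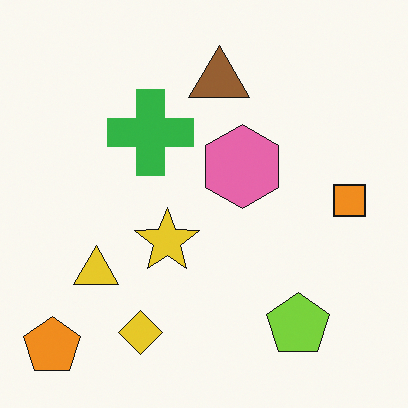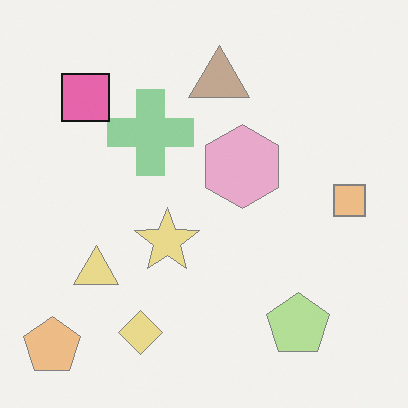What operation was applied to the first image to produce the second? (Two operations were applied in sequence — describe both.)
This is the original image given much lower contrast, then overlaid with an additional pink square.

Tones are pushed toward mid-grey across the whole image — a global contrast change. A pink square appears in the second image that is absent from the first.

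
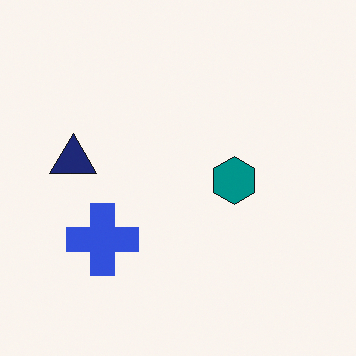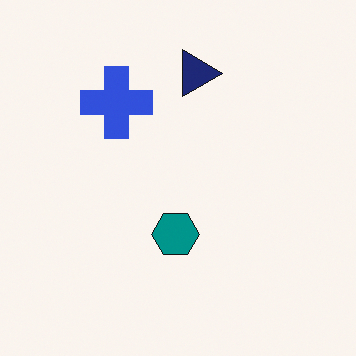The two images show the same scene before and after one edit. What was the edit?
This is the original image rotated 90° clockwise.

The navy triangle sits in the left of the first image and the top of the second — consistent with a whole-image 90° clockwise rotation.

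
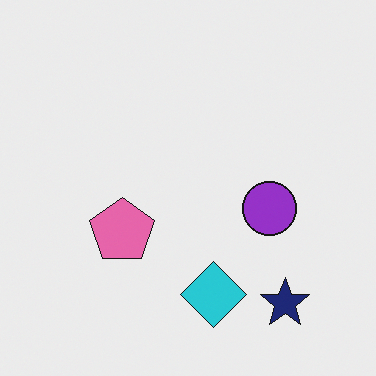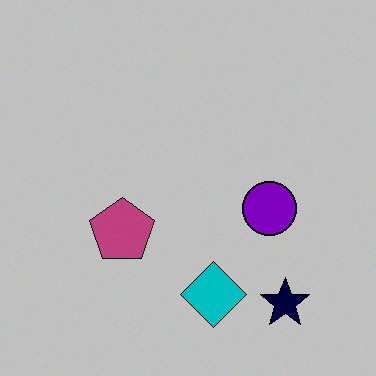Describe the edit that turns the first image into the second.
This is the original image aggressively posterized.

Each flat color has snapped to a coarser quantized level — most visibly, the near-white background has dropped to a flat grey.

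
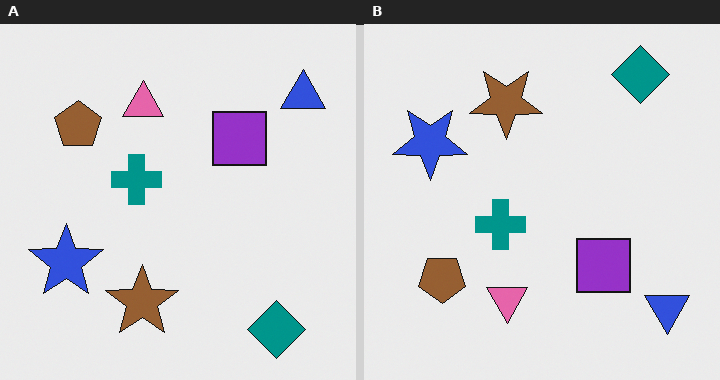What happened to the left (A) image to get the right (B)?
The transformation is: flipped vertically (top ↔ bottom).

The teal diamond is in the bottom-right of the left (A) image and the top-right of the right (B) — shapes on opposite sides of the horizontal midline have swapped in a mirror flip.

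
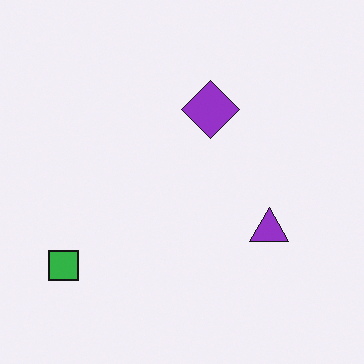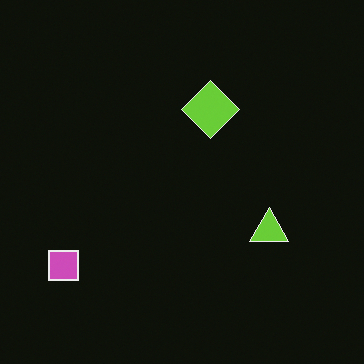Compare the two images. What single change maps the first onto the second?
The second image is the first color-inverted (negative).

The light background has become dark and every shape's color is its complement — a photographic negative.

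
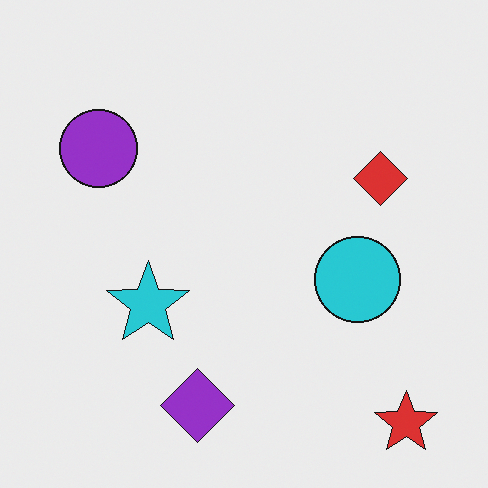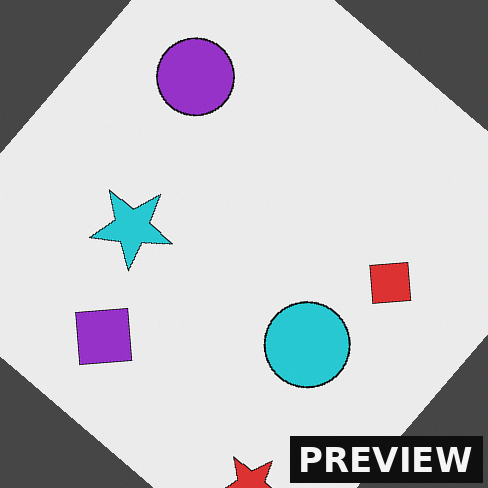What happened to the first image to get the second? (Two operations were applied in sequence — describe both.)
The second image is the first rotated clockwise by a large amount — several tens of degrees, then watermarked with the text "PREVIEW" in the lower-right corner.

Every shape is tilted by the same angle and the image corners show triangular fill wedges — a whole-image rotation by a non-right angle. A dark label reading "PREVIEW" appears in the lower-right corner.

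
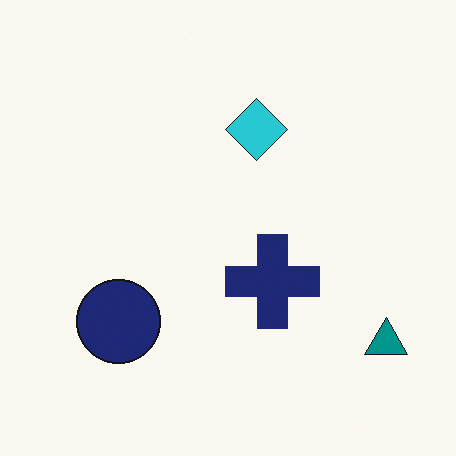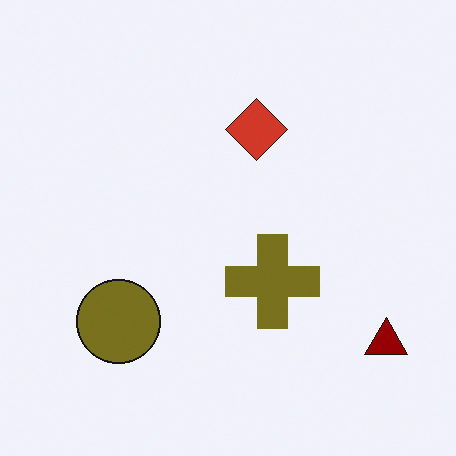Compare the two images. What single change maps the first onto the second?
This is the original image hue-shifted through roughly half the color wheel.

Every shape's color has rotated by the same amount around the hue wheel — a uniform hue shift.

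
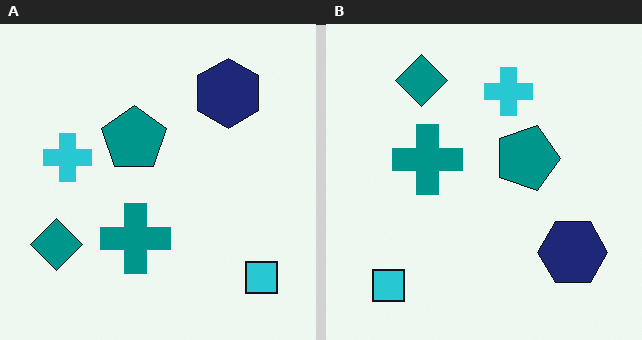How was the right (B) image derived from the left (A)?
The transformation is: rotated 90° clockwise.

The cyan square sits in the bottom-right of the left (A) image and the bottom-left of the right (B) — consistent with a whole-image 90° clockwise rotation.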